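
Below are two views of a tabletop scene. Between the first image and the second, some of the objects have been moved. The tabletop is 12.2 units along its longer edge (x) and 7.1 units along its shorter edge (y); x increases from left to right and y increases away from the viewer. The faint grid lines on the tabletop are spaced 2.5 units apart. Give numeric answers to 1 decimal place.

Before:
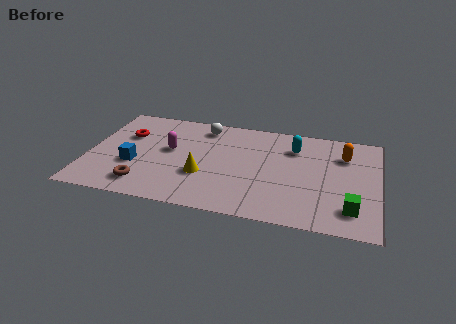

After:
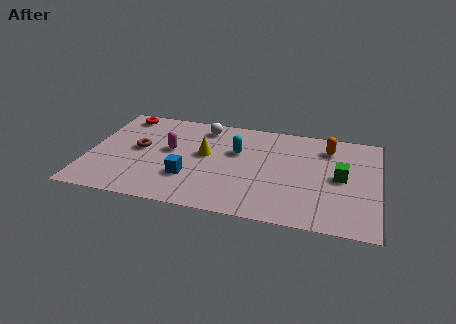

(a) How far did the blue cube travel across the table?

2.3

From (2.0, 2.6) to (4.3, 2.2), the blue cube covered √(2.3² + 0.4²) ≈ 2.3 units.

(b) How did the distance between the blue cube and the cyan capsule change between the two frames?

-4.1

They were about 7.1 units apart before and 3.0 after — 4.1 units closer together.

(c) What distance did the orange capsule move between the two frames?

0.8

The orange capsule moved from about (10.7, 5.2) to (10.0, 5.6), a distance of √(0.7² + 0.4²) ≈ 0.8.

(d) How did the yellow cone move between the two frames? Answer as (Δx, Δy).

(0.0, 1.5)

The yellow cone was at about (4.9, 2.5) and moved to about (4.9, 4.0).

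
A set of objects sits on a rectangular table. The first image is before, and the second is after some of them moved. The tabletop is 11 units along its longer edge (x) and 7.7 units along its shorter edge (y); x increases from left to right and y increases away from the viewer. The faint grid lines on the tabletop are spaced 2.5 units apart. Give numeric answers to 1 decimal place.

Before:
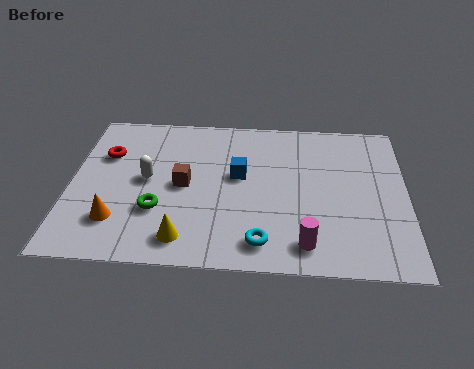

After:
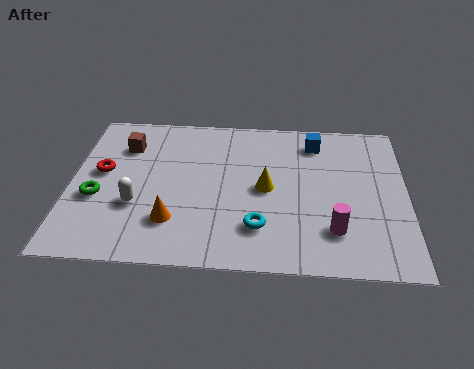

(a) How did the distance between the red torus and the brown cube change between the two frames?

-1.4

Before: roughly 3.0 units apart; after: 1.6. That's 1.4 units closer together.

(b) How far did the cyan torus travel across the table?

0.7

The cyan torus moved from about (6.3, 1.2) to (6.2, 1.9), a distance of √(0.1² + 0.7²) ≈ 0.7.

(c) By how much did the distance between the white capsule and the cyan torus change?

-0.6

The distance was about 4.7 in the first image and 4.1 in the second, so they moved 0.6 units closer together.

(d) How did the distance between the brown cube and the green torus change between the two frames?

+1.3

Before: roughly 1.5 units apart; after: 2.8. That's 1.3 units further apart.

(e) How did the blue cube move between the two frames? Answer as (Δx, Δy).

(2.5, 1.9)

The blue cube was at about (5.5, 4.4) and moved to about (8.0, 6.3).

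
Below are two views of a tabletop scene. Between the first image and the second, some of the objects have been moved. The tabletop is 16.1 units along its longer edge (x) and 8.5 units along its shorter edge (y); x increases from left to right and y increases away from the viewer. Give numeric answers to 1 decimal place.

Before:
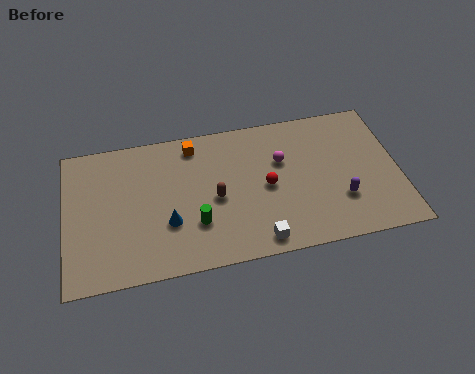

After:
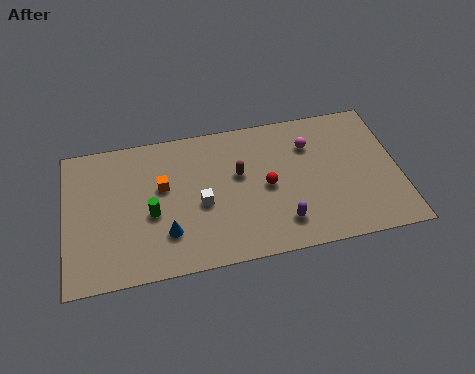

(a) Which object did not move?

the red sphere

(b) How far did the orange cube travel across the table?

2.7

The orange cube moved from about (6.3, 7.3) to (4.7, 5.1), a distance of √(1.6² + 2.2²) ≈ 2.7.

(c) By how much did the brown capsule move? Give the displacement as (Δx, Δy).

(1.2, 1.2)

The brown capsule started near (7.2, 3.9) and ended near (8.4, 5.1).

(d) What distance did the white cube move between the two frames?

3.7

The white cube moved from about (9.1, 1.0) to (6.5, 3.7), a distance of √(2.6² + 2.7²) ≈ 3.7.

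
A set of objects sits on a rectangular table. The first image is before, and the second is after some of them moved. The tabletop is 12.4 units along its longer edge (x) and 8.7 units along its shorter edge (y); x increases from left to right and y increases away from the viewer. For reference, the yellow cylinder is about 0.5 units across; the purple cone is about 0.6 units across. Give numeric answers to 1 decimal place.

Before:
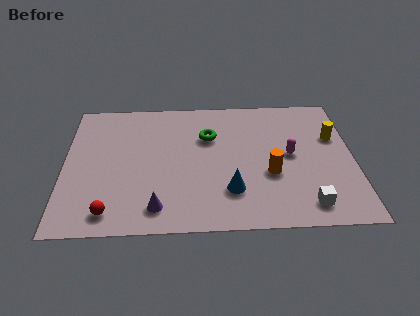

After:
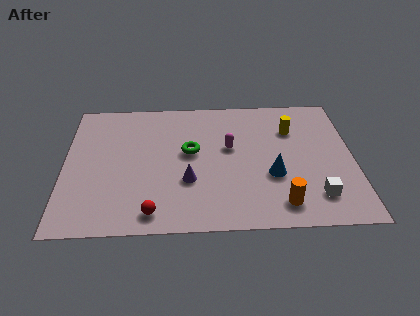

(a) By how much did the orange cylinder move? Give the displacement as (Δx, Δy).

(0.4, -1.9)

The orange cylinder started near (8.8, 3.3) and ended near (9.2, 1.4).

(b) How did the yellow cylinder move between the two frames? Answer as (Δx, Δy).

(-1.8, 0.6)

The yellow cylinder was at about (11.6, 5.6) and moved to about (9.8, 6.2).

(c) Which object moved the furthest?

the magenta capsule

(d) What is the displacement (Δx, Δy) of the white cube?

(0.4, 0.5)

The white cube started near (10.3, 1.3) and ended near (10.7, 1.8).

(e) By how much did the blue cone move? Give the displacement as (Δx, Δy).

(1.8, 0.9)

From the two frames, the blue cone sits at roughly (7.1, 2.3) before and (8.9, 3.2) after.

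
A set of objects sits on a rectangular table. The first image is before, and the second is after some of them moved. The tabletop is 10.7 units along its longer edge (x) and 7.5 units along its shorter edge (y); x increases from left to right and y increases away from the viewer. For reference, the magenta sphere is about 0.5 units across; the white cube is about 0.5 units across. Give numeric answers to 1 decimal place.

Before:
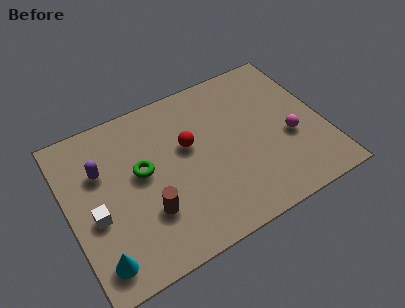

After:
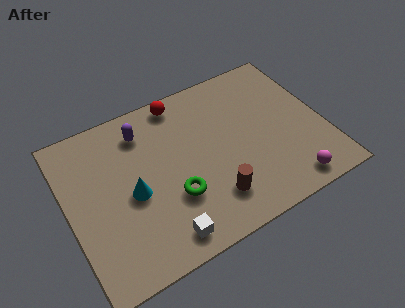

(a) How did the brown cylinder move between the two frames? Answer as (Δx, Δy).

(2.6, -0.6)

The brown cylinder was at about (3.1, 2.3) and moved to about (5.7, 1.7).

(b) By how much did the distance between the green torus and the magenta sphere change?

-1.3

The distance was about 6.2 in the first image and 4.9 in the second, so they moved 1.3 units closer together.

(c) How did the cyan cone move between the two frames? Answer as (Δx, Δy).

(1.7, 2.2)

From the two frames, the cyan cone sits at roughly (0.9, 1.2) before and (2.6, 3.4) after.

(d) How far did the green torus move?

2.0

The green torus moved from about (3.1, 4.2) to (4.2, 2.5), a distance of √(1.1² + 1.7²) ≈ 2.0.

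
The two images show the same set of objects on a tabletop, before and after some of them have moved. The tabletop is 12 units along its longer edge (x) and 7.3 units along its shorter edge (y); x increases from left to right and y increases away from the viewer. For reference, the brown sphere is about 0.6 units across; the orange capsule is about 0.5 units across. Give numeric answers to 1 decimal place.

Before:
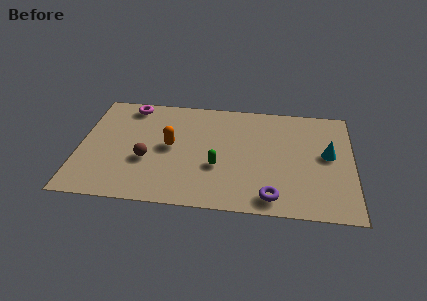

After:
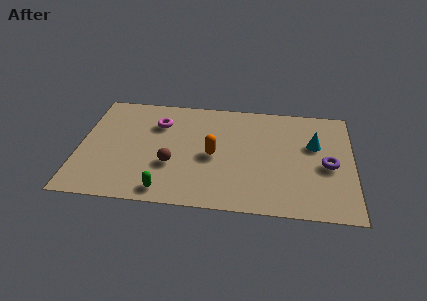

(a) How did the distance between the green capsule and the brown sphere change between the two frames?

-1.4

They were about 3.1 units apart before and 1.7 after — 1.4 units closer together.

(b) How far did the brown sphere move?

1.1

The brown sphere was near (3.0, 2.8) before and (4.1, 2.6) after, so it travelled √(1.1² + 0.2²) ≈ 1.1 units.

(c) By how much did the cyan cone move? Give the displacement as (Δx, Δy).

(-0.6, 0.6)

From the two frames, the cyan cone sits at roughly (10.9, 4.0) before and (10.3, 4.6) after.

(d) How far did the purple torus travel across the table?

3.3

From (8.5, 1.0) to (10.9, 3.3), the purple torus covered √(2.4² + 2.3²) ≈ 3.3 units.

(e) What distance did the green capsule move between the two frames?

2.8

The green capsule moved from about (6.1, 2.7) to (3.9, 0.9), a distance of √(2.2² + 1.8²) ≈ 2.8.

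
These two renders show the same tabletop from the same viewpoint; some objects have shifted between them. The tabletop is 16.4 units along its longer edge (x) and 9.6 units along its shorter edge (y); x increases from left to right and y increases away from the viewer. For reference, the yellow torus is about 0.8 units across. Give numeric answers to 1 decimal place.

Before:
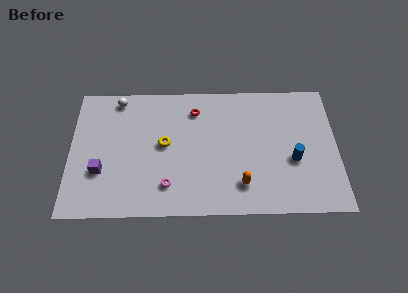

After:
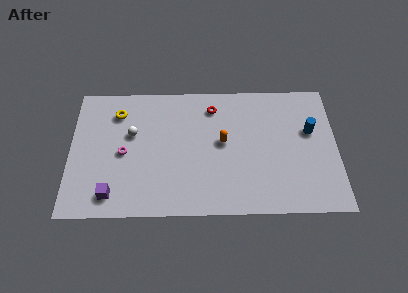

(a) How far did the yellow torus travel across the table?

3.8

The yellow torus moved from about (5.8, 5.1) to (2.9, 7.5), a distance of √(2.9² + 2.4²) ≈ 3.8.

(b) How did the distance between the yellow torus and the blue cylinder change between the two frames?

+4.0

They were about 8.0 units apart before and 12.0 after — 4.0 units further apart.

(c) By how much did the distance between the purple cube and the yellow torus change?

+1.7

They were about 4.3 units apart before and 6.0 after — 1.7 units further apart.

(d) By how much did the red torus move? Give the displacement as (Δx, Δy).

(1.1, 0.2)

From the two frames, the red torus sits at roughly (7.7, 7.6) before and (8.8, 7.8) after.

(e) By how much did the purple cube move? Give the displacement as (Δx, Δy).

(0.7, -1.7)

The purple cube was at about (1.9, 3.2) and moved to about (2.6, 1.5).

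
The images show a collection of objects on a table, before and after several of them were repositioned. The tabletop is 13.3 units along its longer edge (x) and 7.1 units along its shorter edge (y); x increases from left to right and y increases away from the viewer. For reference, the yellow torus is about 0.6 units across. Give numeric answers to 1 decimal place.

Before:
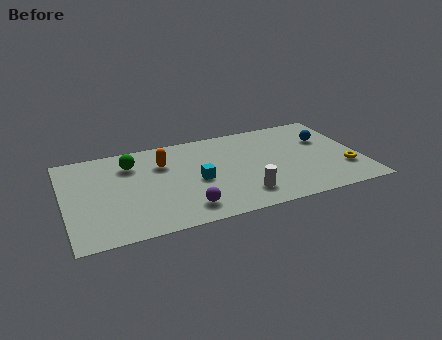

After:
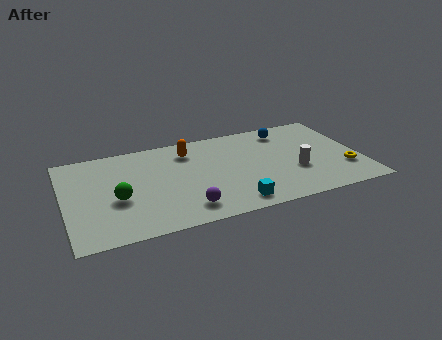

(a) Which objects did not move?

the purple sphere and the yellow torus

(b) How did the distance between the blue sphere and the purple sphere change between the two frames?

-0.7

The distance was about 7.5 in the first image and 6.8 in the second, so they moved 0.7 units closer together.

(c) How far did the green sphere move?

2.6

The green sphere was near (3.1, 5.4) before and (2.3, 2.9) after, so it travelled √(0.8² + 2.5²) ≈ 2.6 units.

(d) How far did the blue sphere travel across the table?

2.1

The blue sphere moved from about (11.9, 4.7) to (10.2, 5.9), a distance of √(1.7² + 1.2²) ≈ 2.1.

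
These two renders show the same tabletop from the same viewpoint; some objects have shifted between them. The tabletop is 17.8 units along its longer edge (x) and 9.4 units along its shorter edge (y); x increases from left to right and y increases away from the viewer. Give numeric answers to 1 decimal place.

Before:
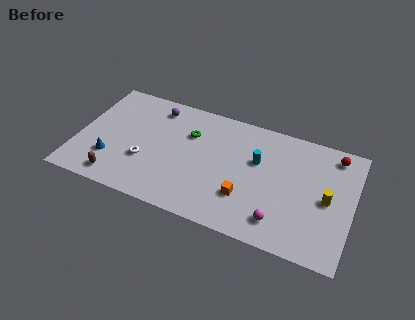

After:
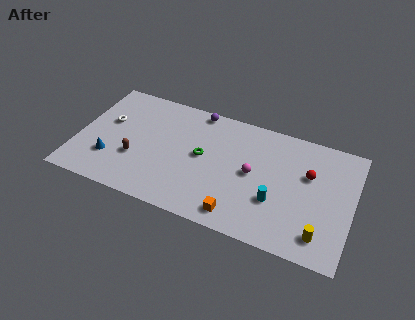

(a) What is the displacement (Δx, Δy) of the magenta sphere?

(-2.0, 3.0)

From the two frames, the magenta sphere sits at roughly (13.4, 1.8) before and (11.4, 4.8) after.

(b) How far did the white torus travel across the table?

3.6

The white torus moved from about (4.5, 3.3) to (1.8, 5.7), a distance of √(2.7² + 2.4²) ≈ 3.6.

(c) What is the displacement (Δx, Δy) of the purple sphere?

(2.7, 0.7)

From the two frames, the purple sphere sits at roughly (4.7, 7.9) before and (7.4, 8.6) after.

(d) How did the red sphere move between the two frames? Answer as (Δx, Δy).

(-1.5, -2.1)

From the two frames, the red sphere sits at roughly (16.4, 8.1) before and (14.9, 6.0) after.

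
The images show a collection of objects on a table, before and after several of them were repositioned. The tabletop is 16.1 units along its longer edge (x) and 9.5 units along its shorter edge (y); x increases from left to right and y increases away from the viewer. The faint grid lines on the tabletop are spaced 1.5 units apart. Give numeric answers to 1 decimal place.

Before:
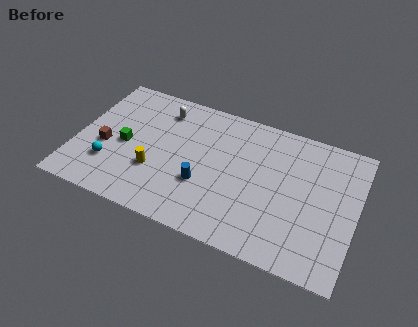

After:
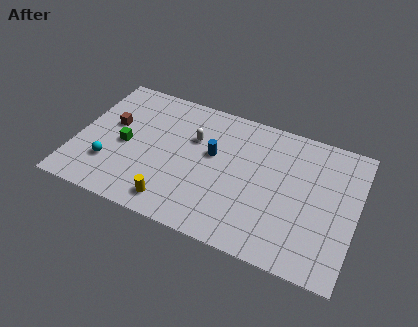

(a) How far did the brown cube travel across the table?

1.7

From (1.7, 3.9) to (1.9, 5.6), the brown cube covered √(0.2² + 1.7²) ≈ 1.7 units.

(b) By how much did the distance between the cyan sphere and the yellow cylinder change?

+1.5

The distance was about 2.6 in the first image and 4.1 in the second, so they moved 1.5 units further apart.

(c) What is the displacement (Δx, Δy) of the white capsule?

(2.0, -1.4)

The white capsule started near (4.6, 7.7) and ended near (6.6, 6.3).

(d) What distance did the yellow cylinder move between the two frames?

2.2

The yellow cylinder was near (4.7, 3.2) before and (6.0, 1.4) after, so it travelled √(1.3² + 1.8²) ≈ 2.2 units.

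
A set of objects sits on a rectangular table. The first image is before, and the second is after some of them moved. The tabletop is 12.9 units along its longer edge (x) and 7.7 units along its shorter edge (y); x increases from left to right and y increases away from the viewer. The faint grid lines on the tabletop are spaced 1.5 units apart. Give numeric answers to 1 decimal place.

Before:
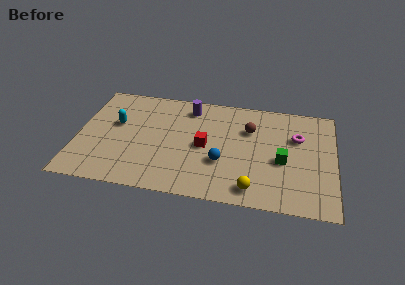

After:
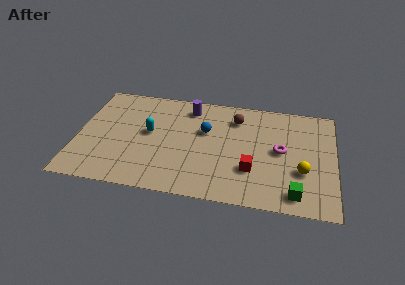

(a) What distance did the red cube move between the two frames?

2.7

The red cube was near (6.4, 3.7) before and (8.8, 2.4) after, so it travelled √(2.4² + 1.3²) ≈ 2.7 units.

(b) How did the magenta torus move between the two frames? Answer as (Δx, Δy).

(-0.8, -1.1)

The magenta torus was at about (11.0, 5.1) and moved to about (10.2, 4.0).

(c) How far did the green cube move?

2.3

The green cube was near (10.3, 3.3) before and (11.0, 1.1) after, so it travelled √(0.7² + 2.2²) ≈ 2.3 units.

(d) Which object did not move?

the purple cylinder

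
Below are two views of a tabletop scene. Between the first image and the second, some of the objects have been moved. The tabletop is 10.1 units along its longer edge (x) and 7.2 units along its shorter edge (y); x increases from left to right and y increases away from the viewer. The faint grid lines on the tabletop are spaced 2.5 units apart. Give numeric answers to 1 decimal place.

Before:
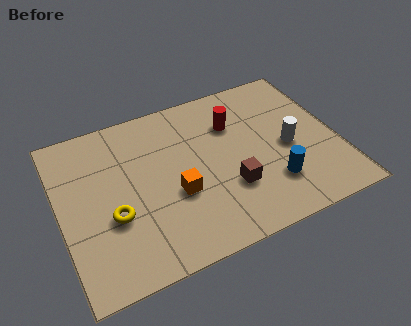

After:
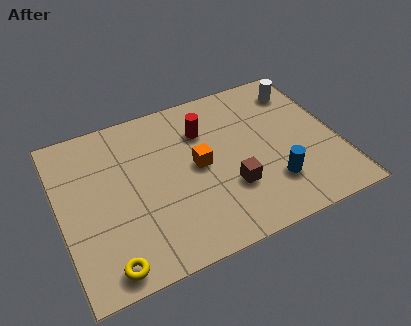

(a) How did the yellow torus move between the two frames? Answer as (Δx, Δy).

(-0.4, -1.9)

From the two frames, the yellow torus sits at roughly (1.8, 2.7) before and (1.4, 0.8) after.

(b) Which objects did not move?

the blue cylinder and the brown cube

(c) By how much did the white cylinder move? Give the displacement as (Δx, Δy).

(0.8, 2.5)

The white cylinder was at about (8.3, 3.3) and moved to about (9.1, 5.8).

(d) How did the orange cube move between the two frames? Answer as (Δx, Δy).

(0.9, 0.9)

The orange cube was at about (4.1, 2.8) and moved to about (5.0, 3.7).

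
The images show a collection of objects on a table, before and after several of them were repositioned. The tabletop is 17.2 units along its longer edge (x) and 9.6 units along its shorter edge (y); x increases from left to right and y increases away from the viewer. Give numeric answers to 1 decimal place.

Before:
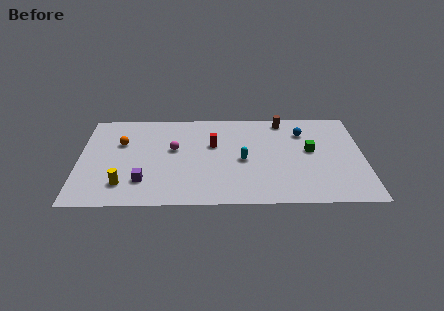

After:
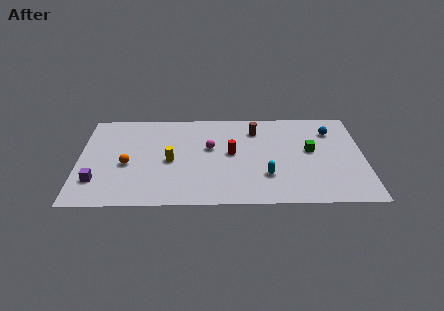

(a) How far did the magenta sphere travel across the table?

2.2

From (5.7, 5.6) to (7.9, 5.7), the magenta sphere covered √(2.2² + 0.1²) ≈ 2.2 units.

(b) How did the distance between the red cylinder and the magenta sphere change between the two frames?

-1.0

The distance was about 2.4 in the first image and 1.4 in the second, so they moved 1.0 units closer together.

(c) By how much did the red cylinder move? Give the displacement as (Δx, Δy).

(1.1, -0.9)

The red cylinder was at about (8.1, 6.0) and moved to about (9.2, 5.1).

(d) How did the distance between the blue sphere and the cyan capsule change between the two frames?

+1.4

The distance was about 4.6 in the first image and 6.0 in the second, so they moved 1.4 units further apart.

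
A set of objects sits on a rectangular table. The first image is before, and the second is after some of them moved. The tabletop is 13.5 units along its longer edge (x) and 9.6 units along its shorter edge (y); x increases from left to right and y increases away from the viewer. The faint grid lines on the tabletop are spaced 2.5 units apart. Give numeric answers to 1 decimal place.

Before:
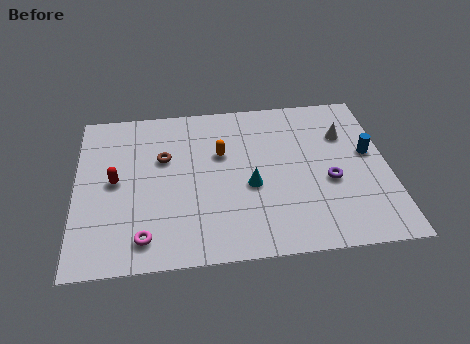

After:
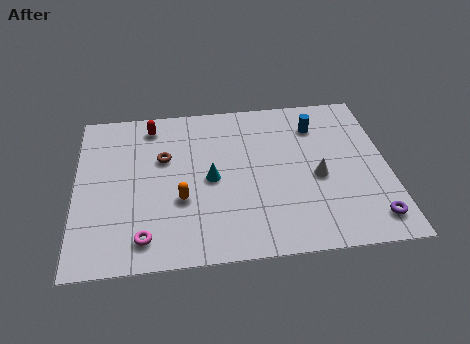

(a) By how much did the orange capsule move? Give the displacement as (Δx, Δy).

(-1.8, -2.6)

From the two frames, the orange capsule sits at roughly (6.3, 6.1) before and (4.5, 3.5) after.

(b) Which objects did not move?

the brown torus and the magenta torus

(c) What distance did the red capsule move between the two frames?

3.7

The red capsule was near (1.7, 4.9) before and (3.3, 8.2) after, so it travelled √(1.6² + 3.3²) ≈ 3.7 units.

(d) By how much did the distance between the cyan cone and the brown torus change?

-1.8

They were about 4.3 units apart before and 2.5 after — 1.8 units closer together.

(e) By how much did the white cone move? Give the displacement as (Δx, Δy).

(-1.3, -2.5)

The white cone started near (11.7, 6.7) and ended near (10.4, 4.2).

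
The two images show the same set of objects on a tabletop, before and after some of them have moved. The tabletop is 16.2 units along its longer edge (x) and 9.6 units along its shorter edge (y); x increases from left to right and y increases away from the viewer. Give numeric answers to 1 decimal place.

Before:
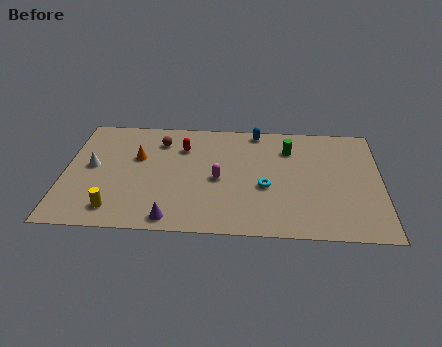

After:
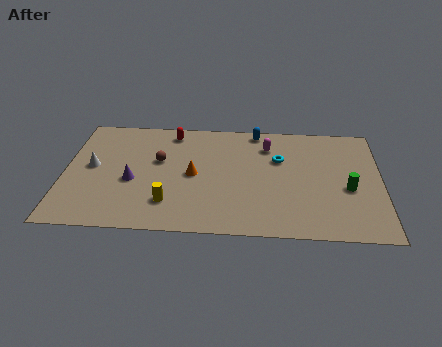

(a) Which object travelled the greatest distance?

the green cylinder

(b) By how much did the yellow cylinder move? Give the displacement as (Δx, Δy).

(2.7, 0.7)

From the two frames, the yellow cylinder sits at roughly (2.7, 1.6) before and (5.4, 2.3) after.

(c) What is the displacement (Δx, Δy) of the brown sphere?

(0.0, -1.7)

The brown sphere was at about (4.8, 7.5) and moved to about (4.8, 5.8).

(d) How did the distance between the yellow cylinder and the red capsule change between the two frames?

-0.3

The distance was about 6.3 in the first image and 6.0 in the second, so they moved 0.3 units closer together.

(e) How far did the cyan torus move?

2.5

The cyan torus moved from about (10.3, 3.9) to (11.0, 6.3), a distance of √(0.7² + 2.4²) ≈ 2.5.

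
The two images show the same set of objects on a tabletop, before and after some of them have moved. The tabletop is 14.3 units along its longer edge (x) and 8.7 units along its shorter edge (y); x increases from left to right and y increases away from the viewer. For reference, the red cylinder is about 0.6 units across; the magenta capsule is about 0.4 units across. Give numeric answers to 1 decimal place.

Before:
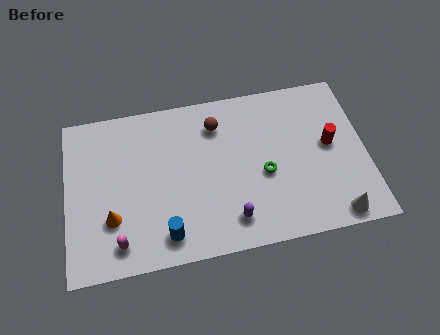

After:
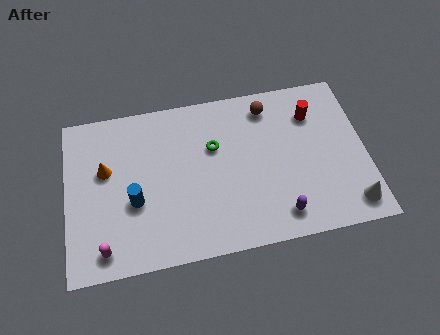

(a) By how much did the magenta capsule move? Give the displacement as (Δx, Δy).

(-0.7, -0.2)

The magenta capsule was at about (2.4, 1.4) and moved to about (1.7, 1.2).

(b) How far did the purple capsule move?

2.3

The purple capsule moved from about (7.7, 1.6) to (10.0, 1.4), a distance of √(2.3² + 0.2²) ≈ 2.3.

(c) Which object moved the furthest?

the green torus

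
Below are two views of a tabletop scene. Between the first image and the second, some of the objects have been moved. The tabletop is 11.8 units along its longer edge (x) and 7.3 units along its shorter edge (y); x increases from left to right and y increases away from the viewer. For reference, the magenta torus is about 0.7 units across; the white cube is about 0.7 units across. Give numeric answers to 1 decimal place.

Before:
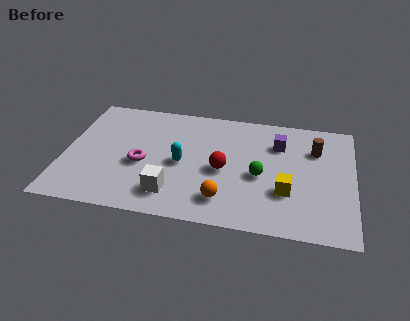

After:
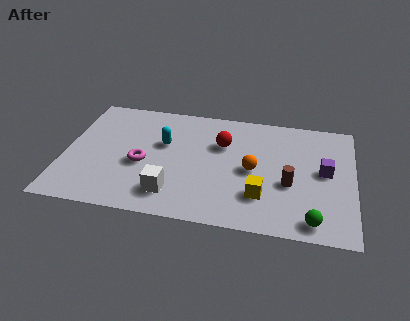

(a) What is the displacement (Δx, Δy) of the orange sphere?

(1.1, 2.0)

From the two frames, the orange sphere sits at roughly (6.6, 1.5) before and (7.7, 3.5) after.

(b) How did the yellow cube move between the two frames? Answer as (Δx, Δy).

(-1.0, -0.4)

The yellow cube was at about (9.1, 2.4) and moved to about (8.1, 2.0).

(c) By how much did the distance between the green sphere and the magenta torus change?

+2.5

Before: roughly 4.8 units apart; after: 7.3. That's 2.5 units further apart.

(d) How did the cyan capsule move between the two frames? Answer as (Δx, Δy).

(-0.8, 1.1)

The cyan capsule started near (4.8, 3.4) and ended near (4.0, 4.5).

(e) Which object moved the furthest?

the green sphere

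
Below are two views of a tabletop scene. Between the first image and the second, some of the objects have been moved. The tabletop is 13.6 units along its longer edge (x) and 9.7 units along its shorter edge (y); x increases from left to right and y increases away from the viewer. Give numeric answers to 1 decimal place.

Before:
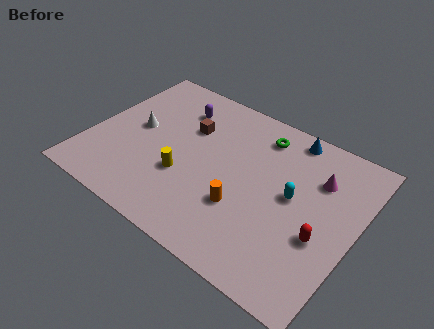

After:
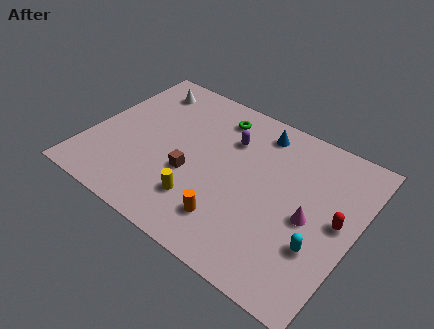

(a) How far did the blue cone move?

1.6

The blue cone was near (9.6, 8.7) before and (8.1, 8.2) after, so it travelled √(1.5² + 0.5²) ≈ 1.6 units.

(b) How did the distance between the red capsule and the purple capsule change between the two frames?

-2.8

Before: roughly 9.0 units apart; after: 6.2. That's 2.8 units closer together.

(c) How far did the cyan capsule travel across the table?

2.7

The cyan capsule moved from about (10.4, 5.2) to (12.1, 3.1), a distance of √(1.7² + 2.1²) ≈ 2.7.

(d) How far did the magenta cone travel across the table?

2.5

The magenta cone was near (11.4, 6.9) before and (11.4, 4.4) after, so it travelled √(0.0² + 2.5²) ≈ 2.5 units.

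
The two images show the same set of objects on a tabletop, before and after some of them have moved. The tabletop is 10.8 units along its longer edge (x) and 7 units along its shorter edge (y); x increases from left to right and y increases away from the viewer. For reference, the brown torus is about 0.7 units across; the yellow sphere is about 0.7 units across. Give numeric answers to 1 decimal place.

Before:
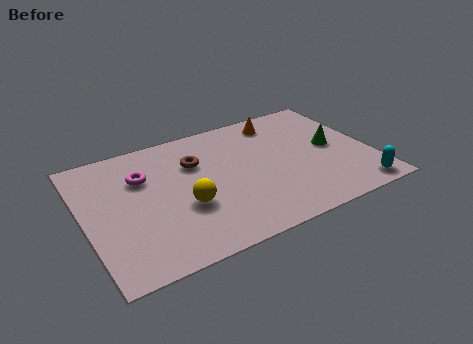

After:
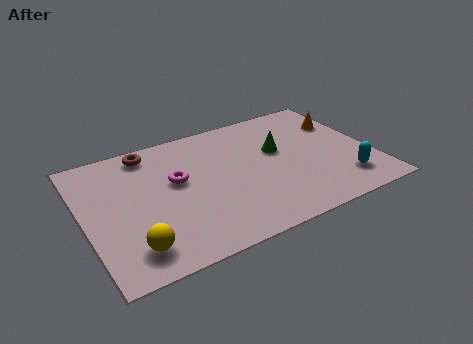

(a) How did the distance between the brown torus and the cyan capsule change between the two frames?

+1.3

The distance was about 6.9 in the first image and 8.2 in the second, so they moved 1.3 units further apart.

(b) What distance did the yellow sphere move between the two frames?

2.5

The yellow sphere was near (3.6, 2.6) before and (1.5, 1.3) after, so it travelled √(2.1² + 1.3²) ≈ 2.5 units.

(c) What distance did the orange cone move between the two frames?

2.5

The orange cone was near (7.7, 5.9) before and (10.0, 4.9) after, so it travelled √(2.3² + 1.0²) ≈ 2.5 units.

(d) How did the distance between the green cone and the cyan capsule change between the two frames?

+0.6

Before: roughly 2.8 units apart; after: 3.4. That's 0.6 units further apart.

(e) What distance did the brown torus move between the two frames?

2.1

From (4.3, 4.8) to (2.7, 6.1), the brown torus covered √(1.6² + 1.3²) ≈ 2.1 units.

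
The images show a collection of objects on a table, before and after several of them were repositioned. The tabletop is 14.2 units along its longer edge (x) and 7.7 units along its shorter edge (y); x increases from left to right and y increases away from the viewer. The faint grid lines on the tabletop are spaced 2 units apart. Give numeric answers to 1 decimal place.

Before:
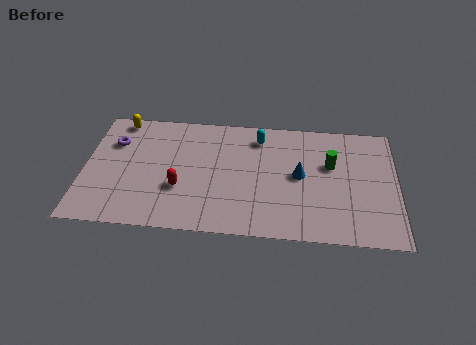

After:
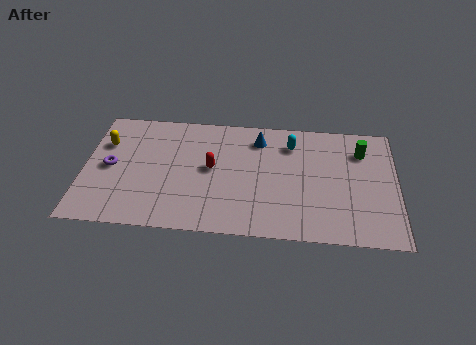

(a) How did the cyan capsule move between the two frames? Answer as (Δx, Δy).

(1.5, -0.3)

The cyan capsule was at about (7.9, 6.3) and moved to about (9.4, 6.0).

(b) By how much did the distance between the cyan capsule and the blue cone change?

-1.5

They were about 3.0 units apart before and 1.5 after — 1.5 units closer together.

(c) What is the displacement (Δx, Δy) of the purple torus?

(-0.1, -1.6)

From the two frames, the purple torus sits at roughly (1.3, 5.4) before and (1.2, 3.8) after.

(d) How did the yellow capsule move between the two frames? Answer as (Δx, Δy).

(-0.6, -1.6)

The yellow capsule was at about (1.5, 6.9) and moved to about (0.9, 5.3).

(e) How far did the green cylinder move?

1.7

The green cylinder moved from about (11.2, 4.8) to (12.6, 5.8), a distance of √(1.4² + 1.0²) ≈ 1.7.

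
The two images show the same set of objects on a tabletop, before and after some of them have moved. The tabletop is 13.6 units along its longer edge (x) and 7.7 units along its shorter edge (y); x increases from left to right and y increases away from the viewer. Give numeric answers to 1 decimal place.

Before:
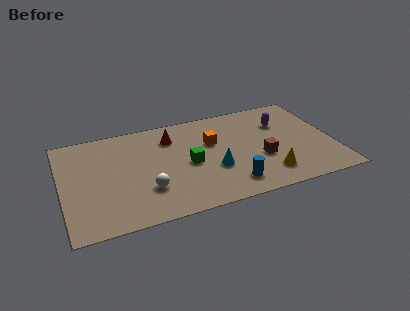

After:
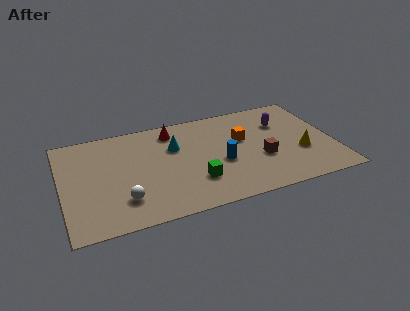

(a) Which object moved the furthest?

the cyan cone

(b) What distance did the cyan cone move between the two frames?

2.9

From (7.5, 2.8) to (5.7, 5.1), the cyan cone covered √(1.8² + 2.3²) ≈ 2.9 units.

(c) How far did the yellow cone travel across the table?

2.2

The yellow cone was near (10.1, 1.6) before and (11.9, 2.8) after, so it travelled √(1.8² + 1.2²) ≈ 2.2 units.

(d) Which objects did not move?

the brown cube and the purple capsule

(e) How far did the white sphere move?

1.3

The white sphere moved from about (4.1, 2.3) to (2.9, 1.9), a distance of √(1.2² + 0.4²) ≈ 1.3.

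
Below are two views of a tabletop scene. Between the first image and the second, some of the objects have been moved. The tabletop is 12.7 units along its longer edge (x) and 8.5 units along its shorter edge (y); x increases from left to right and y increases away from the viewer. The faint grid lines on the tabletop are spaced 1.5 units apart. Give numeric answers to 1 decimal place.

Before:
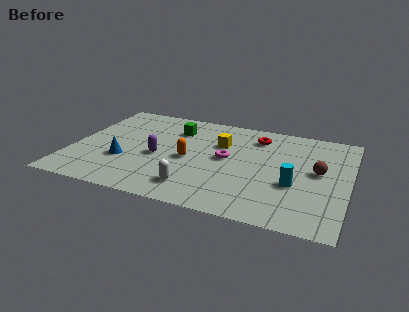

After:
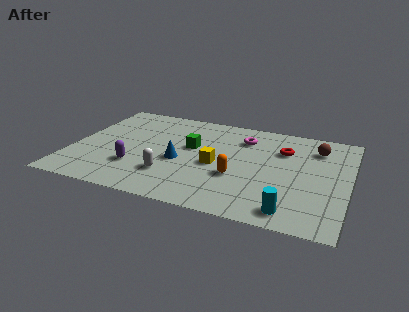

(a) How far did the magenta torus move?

2.1

The magenta torus moved from about (7.1, 4.5) to (7.7, 6.5), a distance of √(0.6² + 2.0²) ≈ 2.1.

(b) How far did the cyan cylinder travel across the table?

2.1

From (10.3, 3.2) to (10.3, 1.1), the cyan cylinder covered √(0.0² + 2.1²) ≈ 2.1 units.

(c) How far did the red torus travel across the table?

1.5

The red torus was near (8.3, 6.8) before and (9.6, 6.0) after, so it travelled √(1.3² + 0.8²) ≈ 1.5 units.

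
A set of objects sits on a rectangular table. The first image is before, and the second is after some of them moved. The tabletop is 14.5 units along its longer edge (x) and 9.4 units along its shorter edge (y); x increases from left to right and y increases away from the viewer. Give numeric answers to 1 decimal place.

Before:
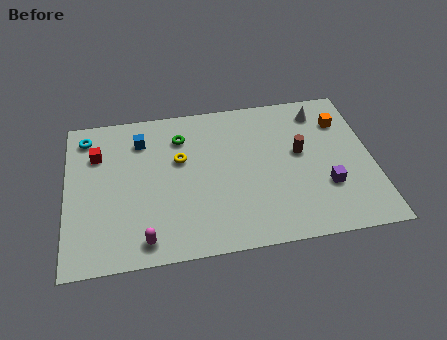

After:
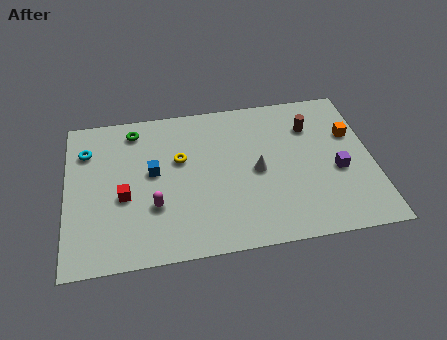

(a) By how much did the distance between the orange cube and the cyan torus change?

+0.4

The distance was about 12.2 in the first image and 12.6 in the second, so they moved 0.4 units further apart.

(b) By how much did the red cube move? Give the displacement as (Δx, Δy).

(1.2, -2.8)

The red cube was at about (1.5, 6.7) and moved to about (2.7, 3.9).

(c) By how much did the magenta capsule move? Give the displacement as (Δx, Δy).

(0.5, 1.9)

The magenta capsule started near (3.6, 1.2) and ended near (4.1, 3.1).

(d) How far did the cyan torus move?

0.9

The cyan torus moved from about (1.0, 7.9) to (1.0, 7.0), a distance of √(0.0² + 0.9²) ≈ 0.9.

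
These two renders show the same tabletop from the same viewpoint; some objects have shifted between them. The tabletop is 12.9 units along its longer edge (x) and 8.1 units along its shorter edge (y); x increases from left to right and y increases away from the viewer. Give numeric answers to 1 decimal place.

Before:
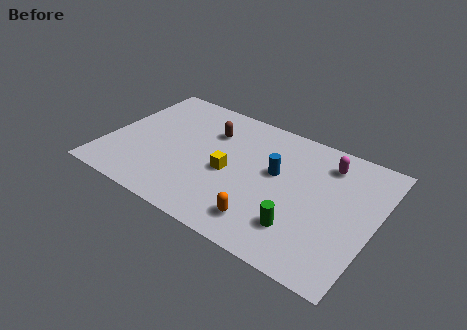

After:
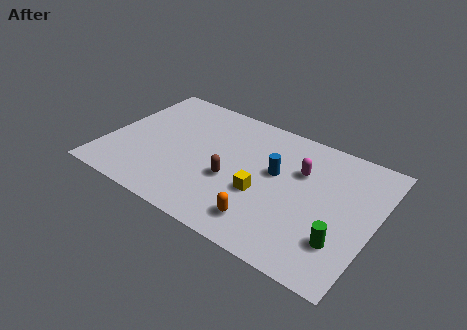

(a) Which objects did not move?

the blue cylinder and the orange capsule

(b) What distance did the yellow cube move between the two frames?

1.8

The yellow cube moved from about (6.0, 3.6) to (7.7, 3.1), a distance of √(1.7² + 0.5²) ≈ 1.8.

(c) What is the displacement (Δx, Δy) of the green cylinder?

(1.9, 0.2)

The green cylinder was at about (9.7, 2.0) and moved to about (11.6, 2.2).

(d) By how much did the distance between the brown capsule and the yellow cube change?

-1.1

They were about 2.6 units apart before and 1.5 after — 1.1 units closer together.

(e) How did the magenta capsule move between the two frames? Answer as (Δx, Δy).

(-1.1, -1.1)

The magenta capsule started near (10.3, 6.5) and ended near (9.2, 5.4).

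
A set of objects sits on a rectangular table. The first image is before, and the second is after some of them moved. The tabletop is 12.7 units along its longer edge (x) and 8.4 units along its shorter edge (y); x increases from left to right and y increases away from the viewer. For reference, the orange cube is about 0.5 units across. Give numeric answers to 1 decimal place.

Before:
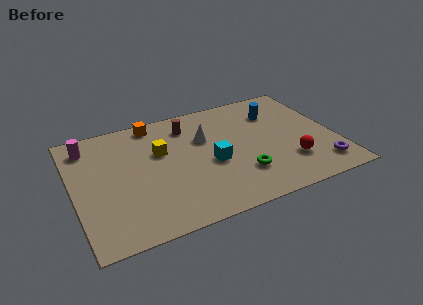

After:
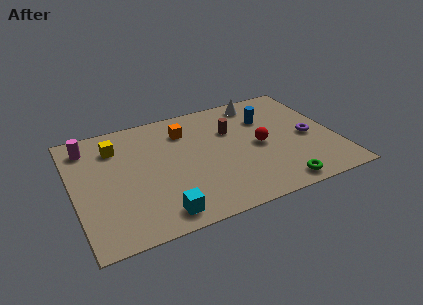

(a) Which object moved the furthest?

the cyan cube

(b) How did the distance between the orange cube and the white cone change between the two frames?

+0.9

They were about 3.0 units apart before and 3.9 after — 0.9 units further apart.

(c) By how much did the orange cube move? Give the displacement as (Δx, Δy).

(1.4, -1.1)

The orange cube was at about (4.2, 7.5) and moved to about (5.6, 6.4).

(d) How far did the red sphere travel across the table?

2.1

The red sphere moved from about (10.3, 2.3) to (9.0, 4.0), a distance of √(1.3² + 1.7²) ≈ 2.1.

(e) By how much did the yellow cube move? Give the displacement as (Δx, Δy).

(-2.1, 1.1)

The yellow cube was at about (4.3, 5.3) and moved to about (2.2, 6.4).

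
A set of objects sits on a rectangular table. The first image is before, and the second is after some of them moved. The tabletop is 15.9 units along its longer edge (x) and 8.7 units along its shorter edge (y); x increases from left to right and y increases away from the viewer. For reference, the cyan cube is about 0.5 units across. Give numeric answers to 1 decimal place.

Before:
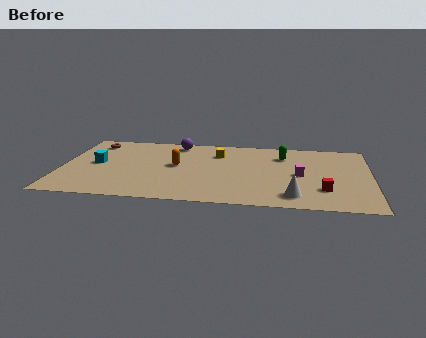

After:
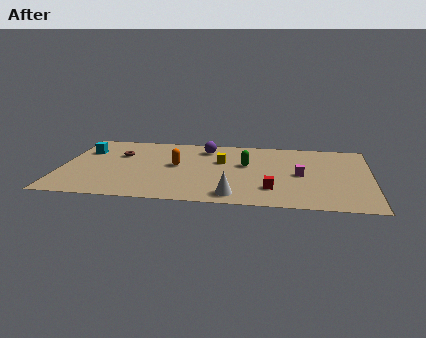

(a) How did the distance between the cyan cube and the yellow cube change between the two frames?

+0.6

They were about 6.5 units apart before and 7.1 after — 0.6 units further apart.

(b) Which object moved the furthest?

the white cone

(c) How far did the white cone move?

3.0

From (12.0, 1.5) to (9.0, 1.2), the white cone covered √(3.0² + 0.3²) ≈ 3.0 units.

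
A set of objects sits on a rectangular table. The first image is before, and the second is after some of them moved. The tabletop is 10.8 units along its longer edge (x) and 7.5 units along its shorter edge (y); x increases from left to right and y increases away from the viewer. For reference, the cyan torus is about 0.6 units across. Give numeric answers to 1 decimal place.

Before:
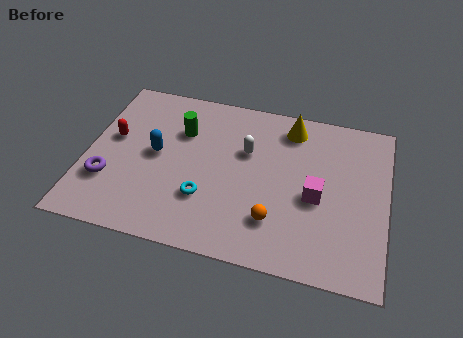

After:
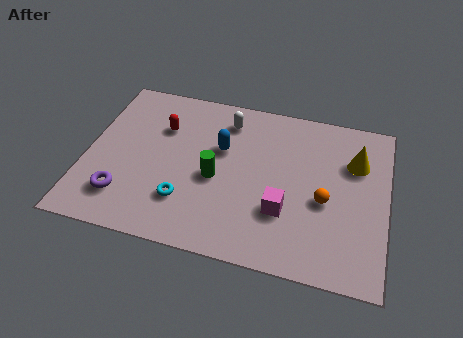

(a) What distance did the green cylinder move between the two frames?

2.4

From (3.3, 5.2) to (4.7, 3.3), the green cylinder covered √(1.4² + 1.9²) ≈ 2.4 units.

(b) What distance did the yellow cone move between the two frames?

2.6

The yellow cone moved from about (7.2, 6.3) to (9.6, 5.2), a distance of √(2.4² + 1.1²) ≈ 2.6.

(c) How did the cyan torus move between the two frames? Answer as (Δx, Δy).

(-0.7, -0.3)

The cyan torus was at about (4.4, 2.3) and moved to about (3.7, 2.0).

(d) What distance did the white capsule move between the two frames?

1.5

From (5.7, 4.8) to (4.9, 6.1), the white capsule covered √(0.8² + 1.3²) ≈ 1.5 units.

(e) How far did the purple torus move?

0.8

From (0.9, 2.3) to (1.5, 1.7), the purple torus covered √(0.6² + 0.6²) ≈ 0.8 units.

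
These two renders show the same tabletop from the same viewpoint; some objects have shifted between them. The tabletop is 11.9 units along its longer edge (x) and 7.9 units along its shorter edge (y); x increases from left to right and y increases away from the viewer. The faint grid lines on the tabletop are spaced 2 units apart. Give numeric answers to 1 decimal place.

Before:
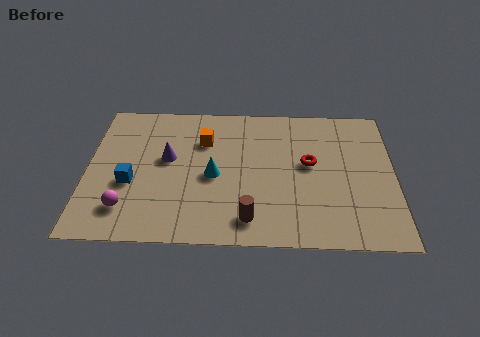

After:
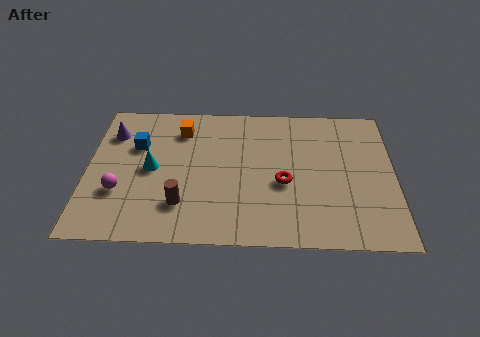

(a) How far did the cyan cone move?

2.4

The cyan cone moved from about (4.9, 3.6) to (2.5, 3.9), a distance of √(2.4² + 0.3²) ≈ 2.4.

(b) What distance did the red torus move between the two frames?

1.5

The red torus moved from about (8.6, 4.4) to (7.6, 3.3), a distance of √(1.0² + 1.1²) ≈ 1.5.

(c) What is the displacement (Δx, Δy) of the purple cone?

(-2.2, 1.4)

From the two frames, the purple cone sits at roughly (3.1, 4.5) before and (0.9, 5.9) after.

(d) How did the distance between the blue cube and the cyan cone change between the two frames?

-1.8

The distance was about 3.2 in the first image and 1.4 in the second, so they moved 1.8 units closer together.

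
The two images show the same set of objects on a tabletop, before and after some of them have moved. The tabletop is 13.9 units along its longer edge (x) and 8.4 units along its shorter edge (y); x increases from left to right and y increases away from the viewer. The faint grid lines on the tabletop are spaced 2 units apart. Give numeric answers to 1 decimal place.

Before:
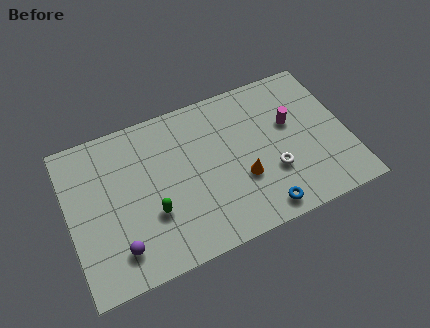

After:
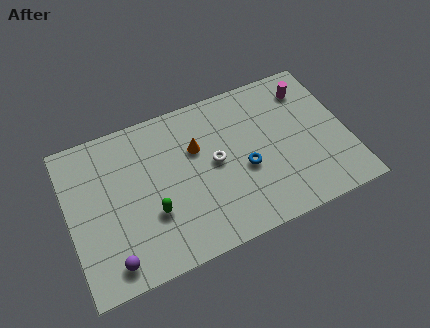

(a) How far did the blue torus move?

2.5

The blue torus was near (9.2, 1.0) before and (8.7, 3.5) after, so it travelled √(0.5² + 2.5²) ≈ 2.5 units.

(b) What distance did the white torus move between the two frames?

3.1

The white torus was near (10.0, 2.8) before and (7.3, 4.4) after, so it travelled √(2.7² + 1.6²) ≈ 3.1 units.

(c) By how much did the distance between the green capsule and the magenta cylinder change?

+1.6

Before: roughly 7.5 units apart; after: 9.1. That's 1.6 units further apart.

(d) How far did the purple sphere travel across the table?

0.6

The purple sphere moved from about (2.2, 1.7) to (1.8, 1.2), a distance of √(0.4² + 0.5²) ≈ 0.6.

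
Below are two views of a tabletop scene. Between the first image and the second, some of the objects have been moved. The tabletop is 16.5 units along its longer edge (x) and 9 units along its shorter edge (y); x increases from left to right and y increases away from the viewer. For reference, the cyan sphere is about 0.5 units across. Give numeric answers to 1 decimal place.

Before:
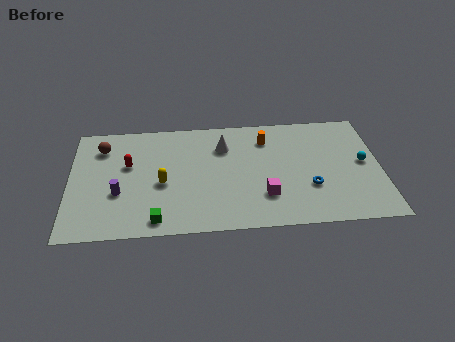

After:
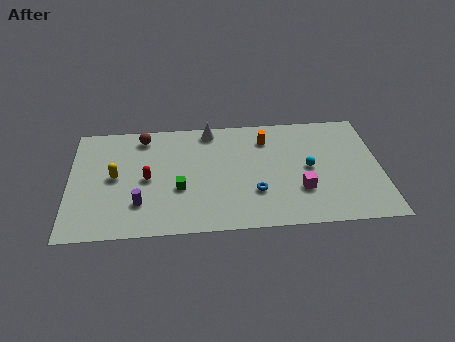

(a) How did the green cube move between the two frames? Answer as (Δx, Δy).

(1.2, 2.3)

From the two frames, the green cube sits at roughly (4.6, 1.1) before and (5.8, 3.4) after.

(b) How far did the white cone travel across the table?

1.6

The white cone was near (8.2, 6.6) before and (7.5, 8.0) after, so it travelled √(0.7² + 1.4²) ≈ 1.6 units.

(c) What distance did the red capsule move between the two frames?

1.6

From (3.1, 5.5) to (4.1, 4.3), the red capsule covered √(1.0² + 1.2²) ≈ 1.6 units.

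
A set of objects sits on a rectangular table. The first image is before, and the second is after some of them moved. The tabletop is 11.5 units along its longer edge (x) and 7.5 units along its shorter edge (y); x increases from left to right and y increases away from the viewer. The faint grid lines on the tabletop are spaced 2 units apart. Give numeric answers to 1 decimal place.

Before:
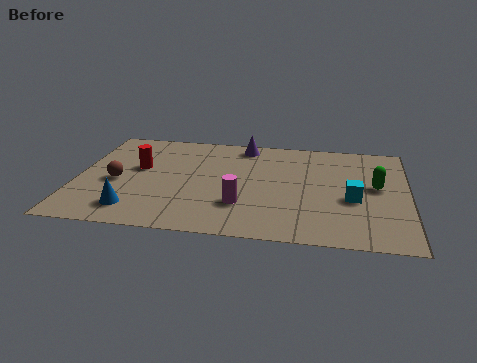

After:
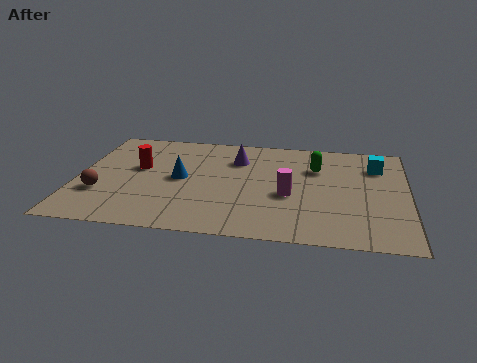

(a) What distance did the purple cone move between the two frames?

1.1

The purple cone moved from about (5.7, 6.6) to (5.5, 5.5), a distance of √(0.2² + 1.1²) ≈ 1.1.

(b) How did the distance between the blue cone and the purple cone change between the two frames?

-3.8

Before: roughly 6.3 units apart; after: 2.5. That's 3.8 units closer together.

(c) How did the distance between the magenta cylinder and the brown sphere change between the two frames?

+2.0

They were about 4.5 units apart before and 6.5 after — 2.0 units further apart.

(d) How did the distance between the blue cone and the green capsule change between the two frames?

-3.8

They were about 8.7 units apart before and 4.9 after — 3.8 units closer together.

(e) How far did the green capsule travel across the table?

2.4

The green capsule moved from about (10.4, 4.1) to (8.3, 5.2), a distance of √(2.1² + 1.1²) ≈ 2.4.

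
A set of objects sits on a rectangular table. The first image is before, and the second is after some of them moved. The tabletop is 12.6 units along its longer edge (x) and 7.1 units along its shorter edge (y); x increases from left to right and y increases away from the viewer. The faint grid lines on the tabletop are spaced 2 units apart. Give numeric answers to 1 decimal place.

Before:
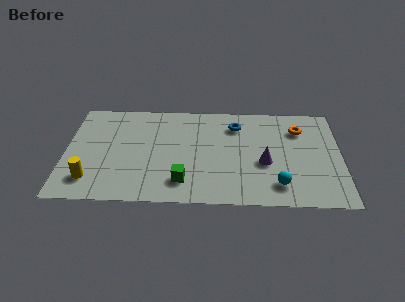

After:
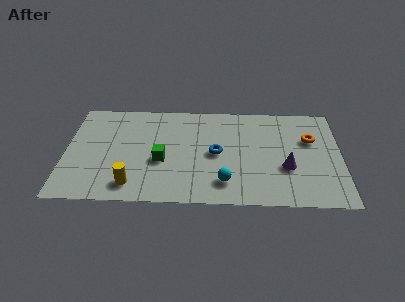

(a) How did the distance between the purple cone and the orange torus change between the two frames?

-0.6

They were about 2.9 units apart before and 2.3 after — 0.6 units closer together.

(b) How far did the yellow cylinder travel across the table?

1.9

The yellow cylinder was near (1.2, 1.5) before and (3.1, 1.2) after, so it travelled √(1.9² + 0.3²) ≈ 1.9 units.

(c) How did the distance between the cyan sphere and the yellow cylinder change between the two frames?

-4.3

They were about 8.5 units apart before and 4.2 after — 4.3 units closer together.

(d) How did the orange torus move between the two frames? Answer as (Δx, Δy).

(0.5, -0.7)

From the two frames, the orange torus sits at roughly (10.7, 5.3) before and (11.2, 4.6) after.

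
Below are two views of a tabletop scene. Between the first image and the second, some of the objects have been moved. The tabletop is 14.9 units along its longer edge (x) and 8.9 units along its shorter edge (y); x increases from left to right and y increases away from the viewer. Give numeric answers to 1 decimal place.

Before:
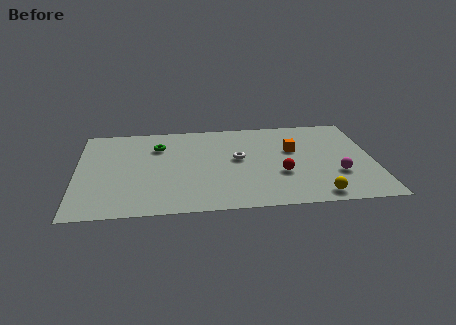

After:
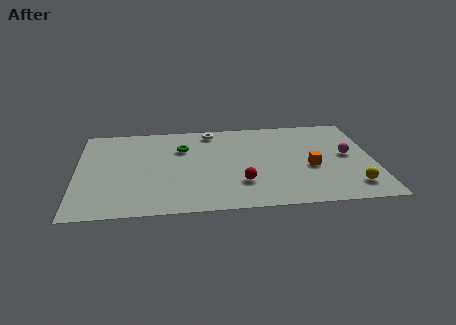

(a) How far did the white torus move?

3.2

From (8.1, 4.9) to (6.8, 7.8), the white torus covered √(1.3² + 2.9²) ≈ 3.2 units.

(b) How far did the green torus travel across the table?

1.2

From (4.1, 6.5) to (5.3, 6.2), the green torus covered √(1.2² + 0.3²) ≈ 1.2 units.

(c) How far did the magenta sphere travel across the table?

1.9

The magenta sphere moved from about (13.0, 2.9) to (13.6, 4.7), a distance of √(0.6² + 1.8²) ≈ 1.9.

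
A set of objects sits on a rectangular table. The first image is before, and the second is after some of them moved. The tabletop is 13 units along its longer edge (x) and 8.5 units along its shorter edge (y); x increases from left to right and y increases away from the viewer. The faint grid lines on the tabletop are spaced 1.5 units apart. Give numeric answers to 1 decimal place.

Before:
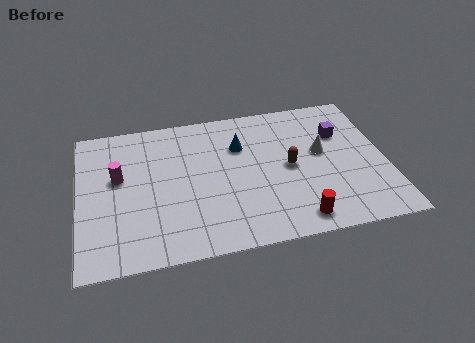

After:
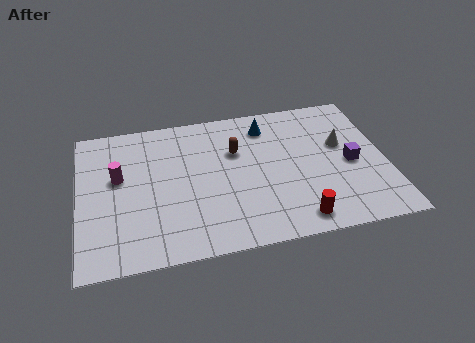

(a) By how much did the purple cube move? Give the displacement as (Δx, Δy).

(0.3, -1.9)

The purple cube started near (11.2, 5.8) and ended near (11.5, 3.9).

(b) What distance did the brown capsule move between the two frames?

2.6

The brown capsule moved from about (8.9, 4.2) to (6.7, 5.6), a distance of √(2.2² + 1.4²) ≈ 2.6.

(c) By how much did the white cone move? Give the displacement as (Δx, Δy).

(0.9, 0.3)

From the two frames, the white cone sits at roughly (10.3, 4.8) before and (11.2, 5.1) after.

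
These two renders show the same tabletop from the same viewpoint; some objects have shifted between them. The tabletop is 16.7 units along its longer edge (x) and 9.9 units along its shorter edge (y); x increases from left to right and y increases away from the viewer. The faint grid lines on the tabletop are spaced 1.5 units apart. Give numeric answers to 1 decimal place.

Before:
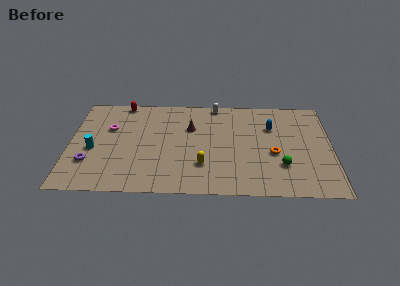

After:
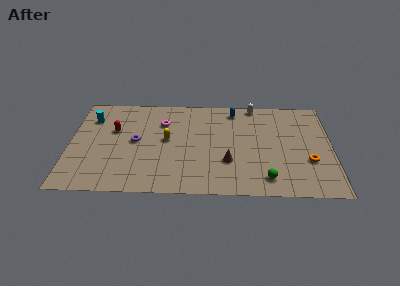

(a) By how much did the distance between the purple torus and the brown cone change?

-1.2

They were about 7.4 units apart before and 6.2 after — 1.2 units closer together.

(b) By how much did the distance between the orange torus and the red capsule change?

+1.8

Before: roughly 10.9 units apart; after: 12.7. That's 1.8 units further apart.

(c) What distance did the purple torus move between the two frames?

3.6

The purple torus was near (1.3, 2.9) before and (4.2, 5.1) after, so it travelled √(2.9² + 2.2²) ≈ 3.6 units.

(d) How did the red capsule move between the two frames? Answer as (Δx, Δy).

(-0.5, -2.9)

The red capsule was at about (3.3, 9.1) and moved to about (2.8, 6.2).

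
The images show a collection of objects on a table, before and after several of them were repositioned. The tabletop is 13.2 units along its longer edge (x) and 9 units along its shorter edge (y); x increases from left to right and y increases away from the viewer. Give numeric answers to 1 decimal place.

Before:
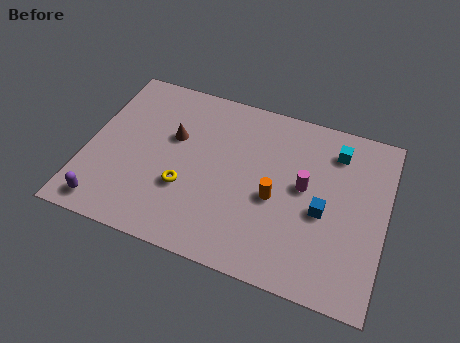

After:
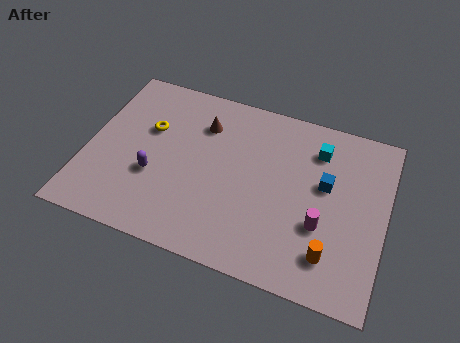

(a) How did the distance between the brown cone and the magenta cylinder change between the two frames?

+0.7

The distance was about 5.9 in the first image and 6.6 in the second, so they moved 0.7 units further apart.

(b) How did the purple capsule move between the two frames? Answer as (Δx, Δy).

(1.9, 2.2)

The purple capsule was at about (1.2, 1.1) and moved to about (3.1, 3.3).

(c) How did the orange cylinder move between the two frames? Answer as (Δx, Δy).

(2.6, -2.0)

The orange cylinder started near (8.4, 3.9) and ended near (11.0, 1.9).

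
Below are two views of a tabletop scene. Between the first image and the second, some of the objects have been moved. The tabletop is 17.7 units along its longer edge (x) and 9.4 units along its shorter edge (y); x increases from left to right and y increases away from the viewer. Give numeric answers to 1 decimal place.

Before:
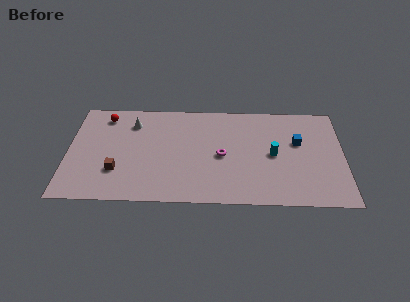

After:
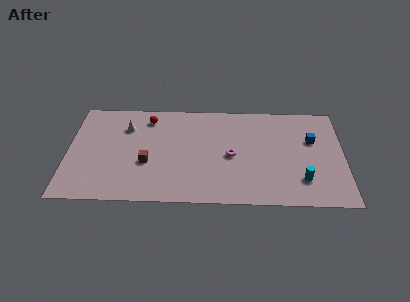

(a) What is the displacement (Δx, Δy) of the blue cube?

(0.9, 0.2)

The blue cube started near (14.8, 5.8) and ended near (15.7, 6.0).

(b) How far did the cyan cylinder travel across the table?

2.9

The cyan cylinder moved from about (13.2, 4.6) to (15.0, 2.3), a distance of √(1.8² + 2.3²) ≈ 2.9.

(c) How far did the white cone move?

0.6

The white cone was near (4.1, 7.3) before and (3.7, 6.9) after, so it travelled √(0.4² + 0.4²) ≈ 0.6 units.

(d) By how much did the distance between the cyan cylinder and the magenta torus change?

+1.7

They were about 3.3 units apart before and 5.0 after — 1.7 units further apart.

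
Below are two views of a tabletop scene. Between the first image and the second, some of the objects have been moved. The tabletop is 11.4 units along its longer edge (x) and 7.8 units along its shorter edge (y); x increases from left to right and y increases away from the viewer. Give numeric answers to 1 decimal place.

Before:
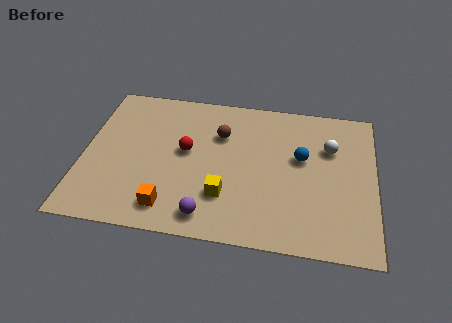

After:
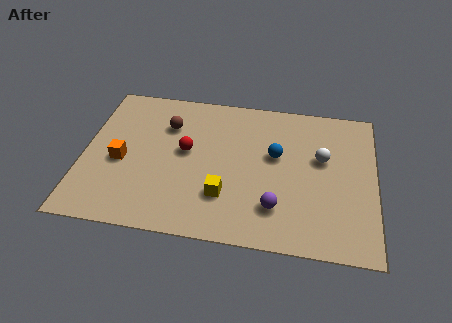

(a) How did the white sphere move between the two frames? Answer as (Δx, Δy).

(-0.3, -0.6)

The white sphere started near (9.6, 5.3) and ended near (9.3, 4.7).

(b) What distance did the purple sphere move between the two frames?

2.7

The purple sphere was near (5.0, 1.1) before and (7.6, 1.9) after, so it travelled √(2.6² + 0.8²) ≈ 2.7 units.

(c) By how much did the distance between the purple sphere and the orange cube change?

+4.8

The distance was about 1.5 in the first image and 6.3 in the second, so they moved 4.8 units further apart.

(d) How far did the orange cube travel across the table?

2.9

The orange cube moved from about (3.5, 1.3) to (1.5, 3.4), a distance of √(2.0² + 2.1²) ≈ 2.9.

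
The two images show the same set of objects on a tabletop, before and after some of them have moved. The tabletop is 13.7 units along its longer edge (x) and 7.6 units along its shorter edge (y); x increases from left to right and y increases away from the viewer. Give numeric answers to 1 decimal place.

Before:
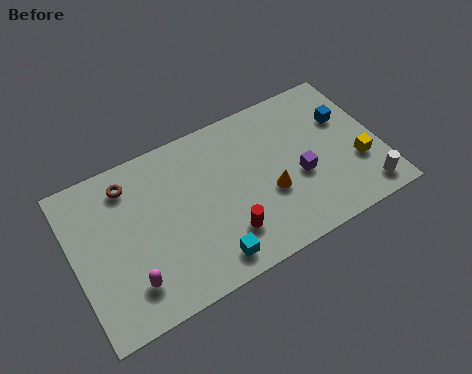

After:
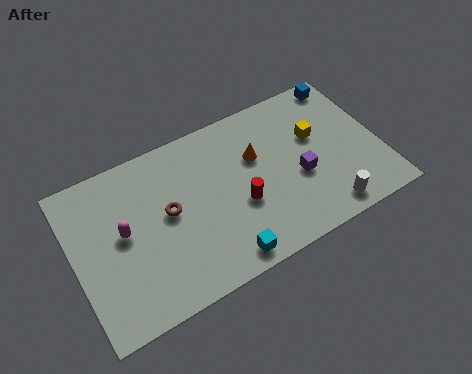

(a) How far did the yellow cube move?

2.6

The yellow cube moved from about (12.6, 2.6) to (11.0, 4.7), a distance of √(1.6² + 2.1²) ≈ 2.6.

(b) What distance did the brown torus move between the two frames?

2.6

The brown torus was near (2.7, 6.2) before and (4.2, 4.1) after, so it travelled √(1.5² + 2.1²) ≈ 2.6 units.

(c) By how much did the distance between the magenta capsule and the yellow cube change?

-1.6

The distance was about 10.4 in the first image and 8.8 in the second, so they moved 1.6 units closer together.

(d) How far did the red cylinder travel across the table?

1.4

From (6.5, 1.9) to (7.3, 3.0), the red cylinder covered √(0.8² + 1.1²) ≈ 1.4 units.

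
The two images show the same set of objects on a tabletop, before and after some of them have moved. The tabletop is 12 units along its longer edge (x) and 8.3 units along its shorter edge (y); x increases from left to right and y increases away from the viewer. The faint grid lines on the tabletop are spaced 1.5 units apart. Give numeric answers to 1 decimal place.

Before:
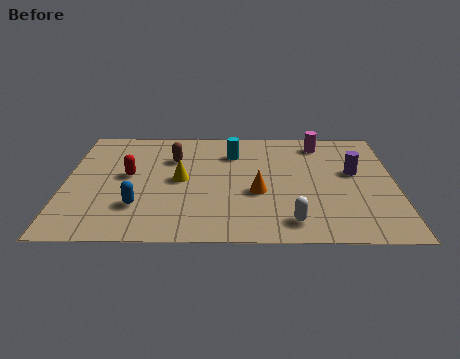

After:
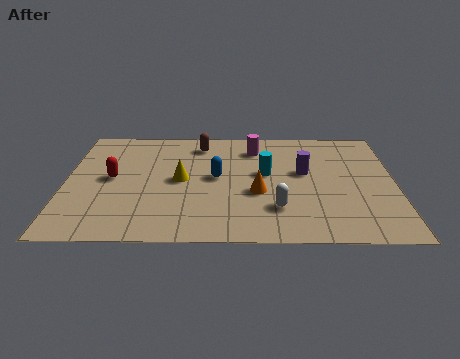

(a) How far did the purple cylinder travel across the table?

1.8

The purple cylinder moved from about (10.5, 4.8) to (8.7, 4.8), a distance of √(1.8² + 0.0²) ≈ 1.8.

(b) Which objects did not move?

the orange cone and the yellow cone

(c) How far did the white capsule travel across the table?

1.0

The white capsule moved from about (8.2, 1.3) to (7.7, 2.2), a distance of √(0.5² + 0.9²) ≈ 1.0.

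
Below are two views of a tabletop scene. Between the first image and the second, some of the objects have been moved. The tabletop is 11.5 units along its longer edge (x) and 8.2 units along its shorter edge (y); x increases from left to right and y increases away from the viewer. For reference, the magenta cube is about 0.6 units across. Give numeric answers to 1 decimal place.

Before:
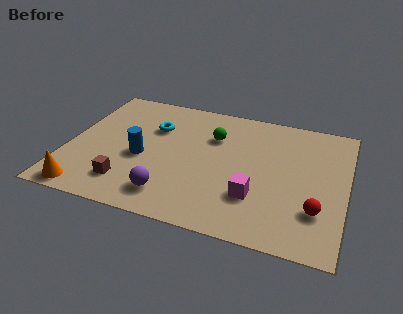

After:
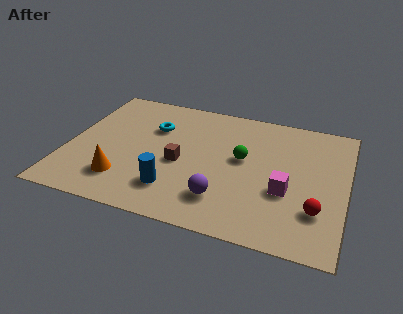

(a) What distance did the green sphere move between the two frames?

1.7

The green sphere moved from about (5.9, 5.7) to (7.2, 4.6), a distance of √(1.3² + 1.1²) ≈ 1.7.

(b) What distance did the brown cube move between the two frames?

2.8

The brown cube moved from about (2.7, 1.7) to (4.7, 3.6), a distance of √(2.0² + 1.9²) ≈ 2.8.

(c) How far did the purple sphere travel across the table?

2.1

From (4.5, 1.5) to (6.6, 1.9), the purple sphere covered √(2.1² + 0.4²) ≈ 2.1 units.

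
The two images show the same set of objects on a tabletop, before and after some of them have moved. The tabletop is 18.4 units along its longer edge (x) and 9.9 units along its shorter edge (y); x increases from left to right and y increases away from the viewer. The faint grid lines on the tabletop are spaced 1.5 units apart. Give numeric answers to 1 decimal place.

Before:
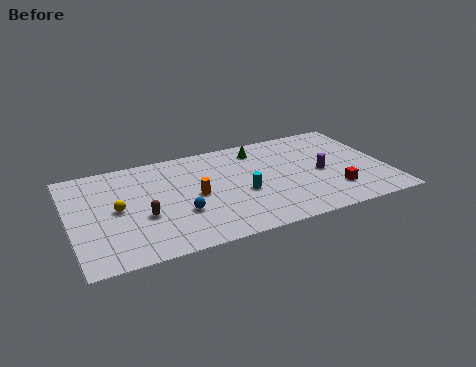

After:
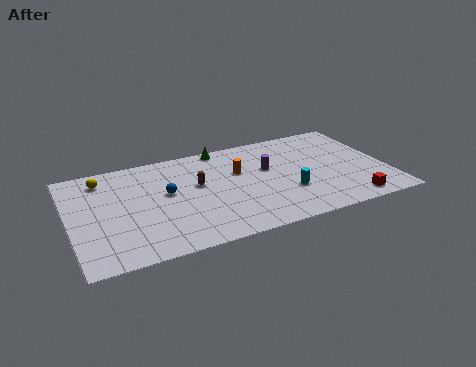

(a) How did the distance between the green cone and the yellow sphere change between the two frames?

-2.0

The distance was about 9.2 in the first image and 7.2 in the second, so they moved 2.0 units closer together.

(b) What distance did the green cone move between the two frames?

2.3

From (11.3, 8.2) to (9.2, 9.1), the green cone covered √(2.1² + 0.9²) ≈ 2.3 units.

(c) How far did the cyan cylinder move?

2.7

The cyan cylinder moved from about (9.9, 4.1) to (12.5, 3.3), a distance of √(2.6² + 0.8²) ≈ 2.7.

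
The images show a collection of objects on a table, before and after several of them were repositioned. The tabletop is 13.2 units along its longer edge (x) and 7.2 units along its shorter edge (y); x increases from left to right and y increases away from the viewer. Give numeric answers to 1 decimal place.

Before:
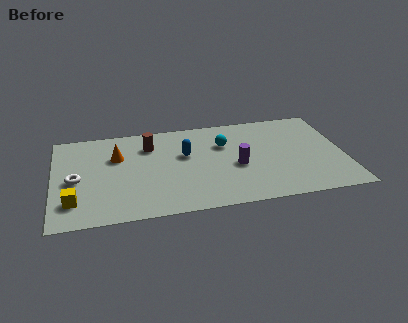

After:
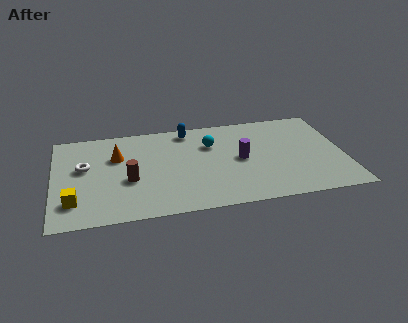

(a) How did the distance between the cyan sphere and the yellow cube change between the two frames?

-0.5

Before: roughly 7.6 units apart; after: 7.1. That's 0.5 units closer together.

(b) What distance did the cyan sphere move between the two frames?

0.6

The cyan sphere moved from about (7.8, 4.9) to (7.2, 5.0), a distance of √(0.6² + 0.1²) ≈ 0.6.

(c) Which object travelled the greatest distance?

the brown cylinder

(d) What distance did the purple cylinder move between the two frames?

0.5

From (8.3, 3.1) to (8.5, 3.6), the purple cylinder covered √(0.2² + 0.5²) ≈ 0.5 units.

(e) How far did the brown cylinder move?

2.7

From (4.4, 5.4) to (3.4, 2.9), the brown cylinder covered √(1.0² + 2.5²) ≈ 2.7 units.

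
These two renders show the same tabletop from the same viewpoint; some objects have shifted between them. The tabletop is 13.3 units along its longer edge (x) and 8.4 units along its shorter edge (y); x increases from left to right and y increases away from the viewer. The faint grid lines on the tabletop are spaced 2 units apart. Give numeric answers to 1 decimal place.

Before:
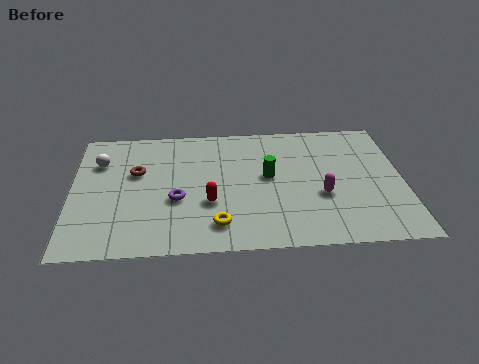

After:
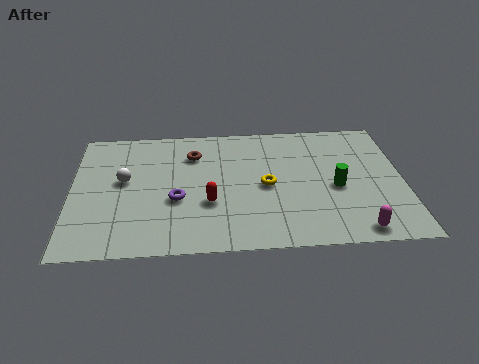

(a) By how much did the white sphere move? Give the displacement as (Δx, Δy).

(1.0, -1.3)

The white sphere started near (1.1, 6.0) and ended near (2.1, 4.7).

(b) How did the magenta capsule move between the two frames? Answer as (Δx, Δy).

(1.3, -2.3)

The magenta capsule started near (10.0, 3.2) and ended near (11.3, 0.9).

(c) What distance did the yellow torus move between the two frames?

3.1

From (5.8, 1.6) to (7.8, 4.0), the yellow torus covered √(2.0² + 2.4²) ≈ 3.1 units.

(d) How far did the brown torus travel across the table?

2.5

The brown torus was near (2.6, 5.2) before and (4.9, 6.3) after, so it travelled √(2.3² + 1.1²) ≈ 2.5 units.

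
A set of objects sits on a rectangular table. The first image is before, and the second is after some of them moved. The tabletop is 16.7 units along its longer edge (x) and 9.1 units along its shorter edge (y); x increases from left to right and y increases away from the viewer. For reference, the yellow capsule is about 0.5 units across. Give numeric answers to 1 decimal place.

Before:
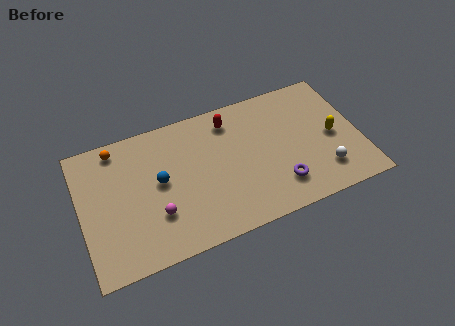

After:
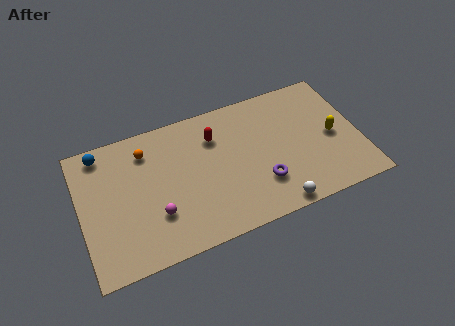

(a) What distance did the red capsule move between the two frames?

1.3

From (9.2, 7.5) to (8.2, 6.7), the red capsule covered √(1.0² + 0.8²) ≈ 1.3 units.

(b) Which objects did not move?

the yellow capsule and the magenta sphere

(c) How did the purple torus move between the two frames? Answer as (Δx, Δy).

(-1.0, 0.5)

The purple torus was at about (11.6, 2.1) and moved to about (10.6, 2.6).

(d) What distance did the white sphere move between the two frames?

3.4

The white sphere was near (14.3, 2.1) before and (11.2, 0.8) after, so it travelled √(3.1² + 1.3²) ≈ 3.4 units.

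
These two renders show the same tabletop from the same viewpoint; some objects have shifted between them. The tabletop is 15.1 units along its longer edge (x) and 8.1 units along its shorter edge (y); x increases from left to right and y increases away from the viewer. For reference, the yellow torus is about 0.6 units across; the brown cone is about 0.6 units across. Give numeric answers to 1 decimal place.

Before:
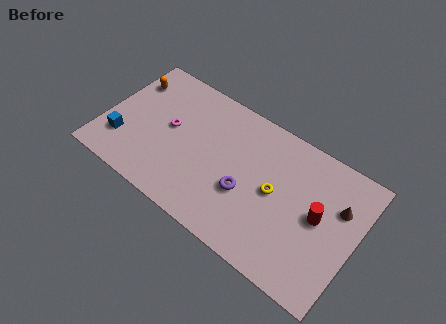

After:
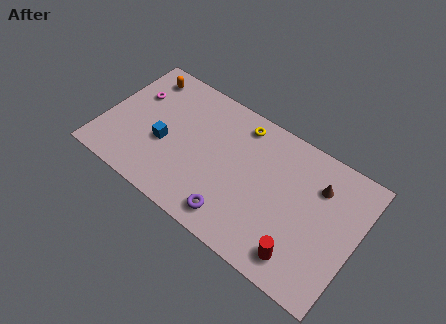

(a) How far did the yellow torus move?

3.8

The yellow torus was near (10.3, 4.1) before and (7.7, 6.9) after, so it travelled √(2.6² + 2.8²) ≈ 3.8 units.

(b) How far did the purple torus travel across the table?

1.8

The purple torus was near (8.7, 3.1) before and (8.3, 1.3) after, so it travelled √(0.4² + 1.8²) ≈ 1.8 units.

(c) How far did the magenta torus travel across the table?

2.5

From (3.8, 4.4) to (1.5, 5.4), the magenta torus covered √(2.3² + 1.0²) ≈ 2.5 units.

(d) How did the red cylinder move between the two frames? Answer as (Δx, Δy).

(-0.6, -2.8)

The red cylinder was at about (12.9, 4.2) and moved to about (12.3, 1.4).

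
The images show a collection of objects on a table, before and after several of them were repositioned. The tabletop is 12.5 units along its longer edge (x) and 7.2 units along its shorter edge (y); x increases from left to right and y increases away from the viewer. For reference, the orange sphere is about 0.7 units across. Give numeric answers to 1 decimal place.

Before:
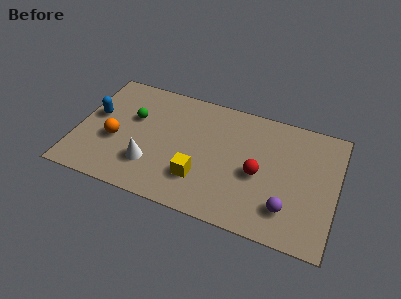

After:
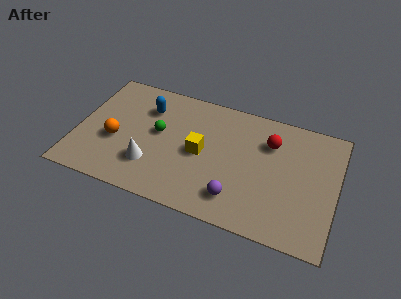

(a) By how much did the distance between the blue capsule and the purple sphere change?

-3.8

They were about 9.8 units apart before and 6.0 after — 3.8 units closer together.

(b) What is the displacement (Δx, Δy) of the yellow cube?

(-0.1, 1.5)

From the two frames, the yellow cube sits at roughly (6.1, 2.0) before and (6.0, 3.5) after.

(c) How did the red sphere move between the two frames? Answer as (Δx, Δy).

(0.4, 2.0)

The red sphere was at about (8.8, 3.2) and moved to about (9.2, 5.2).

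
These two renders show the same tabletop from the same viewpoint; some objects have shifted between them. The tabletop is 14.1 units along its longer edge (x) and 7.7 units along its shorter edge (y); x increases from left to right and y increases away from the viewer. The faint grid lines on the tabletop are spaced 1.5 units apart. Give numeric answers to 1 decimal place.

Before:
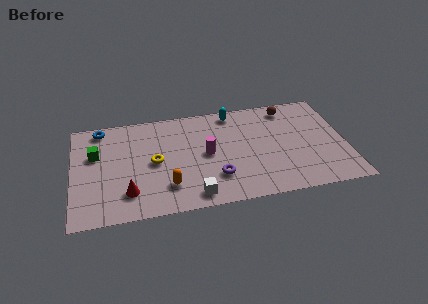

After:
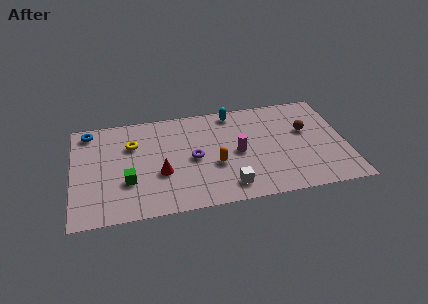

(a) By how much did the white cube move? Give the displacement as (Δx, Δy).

(1.8, 0.3)

From the two frames, the white cube sits at roughly (6.1, 1.0) before and (7.9, 1.3) after.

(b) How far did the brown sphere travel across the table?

2.1

The brown sphere moved from about (11.3, 6.6) to (12.1, 4.7), a distance of √(0.8² + 1.9²) ≈ 2.1.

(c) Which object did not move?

the cyan capsule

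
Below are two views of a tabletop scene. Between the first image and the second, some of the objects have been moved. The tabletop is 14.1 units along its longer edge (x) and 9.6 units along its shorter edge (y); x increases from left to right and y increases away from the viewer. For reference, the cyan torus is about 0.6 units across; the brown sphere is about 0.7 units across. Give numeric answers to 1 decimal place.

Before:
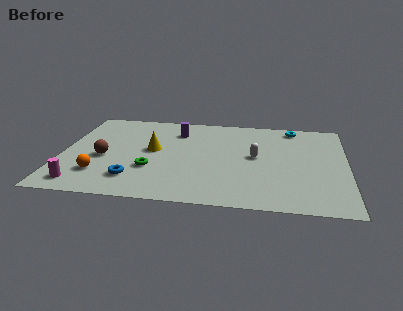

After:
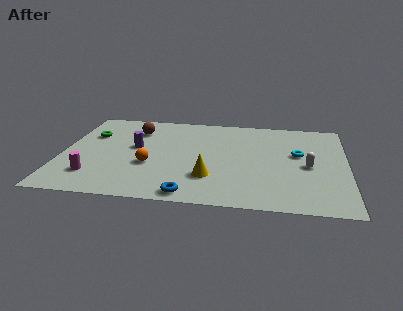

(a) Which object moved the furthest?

the green torus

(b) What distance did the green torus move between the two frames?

4.6

The green torus was near (4.5, 3.2) before and (1.3, 6.5) after, so it travelled √(3.2² + 3.3²) ≈ 4.6 units.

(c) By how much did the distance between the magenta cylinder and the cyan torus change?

-1.9

The distance was about 12.5 in the first image and 10.6 in the second, so they moved 1.9 units closer together.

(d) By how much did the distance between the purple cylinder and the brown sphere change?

-2.9

The distance was about 4.8 in the first image and 1.9 in the second, so they moved 2.9 units closer together.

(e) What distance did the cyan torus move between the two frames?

2.9

The cyan torus was near (11.4, 8.5) before and (11.7, 5.6) after, so it travelled √(0.3² + 2.9²) ≈ 2.9 units.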